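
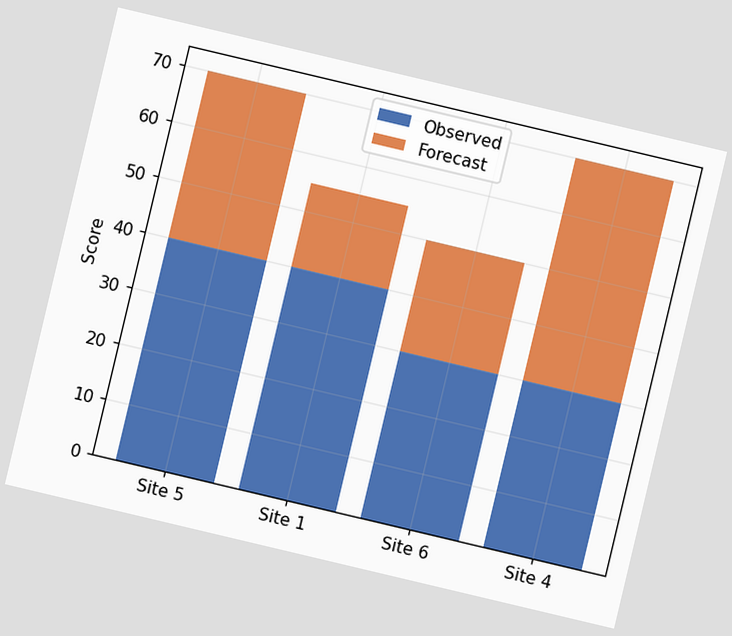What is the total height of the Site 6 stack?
50

The chart is tilted about 13° clockwise. The Site 6 stack's top reaches 50 on the y-axis.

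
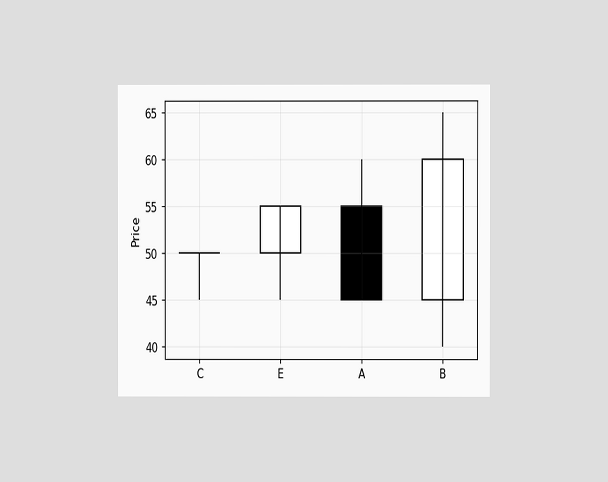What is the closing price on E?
The chart is viewed at a slight angle. The E candle closes at 55.

55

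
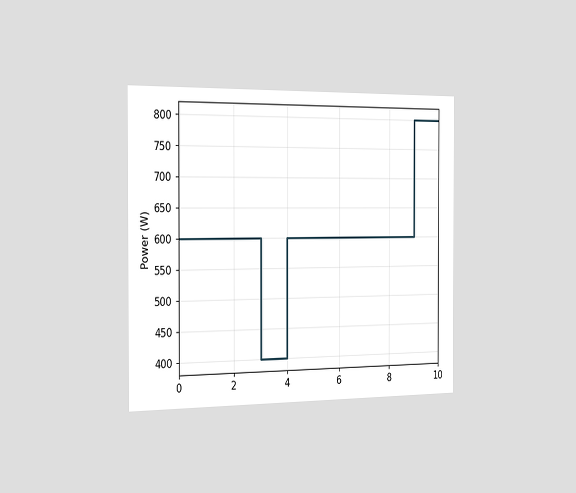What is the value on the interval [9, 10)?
800W

The chart is viewed slightly from the left. On [9, 10) the step sits at 800W.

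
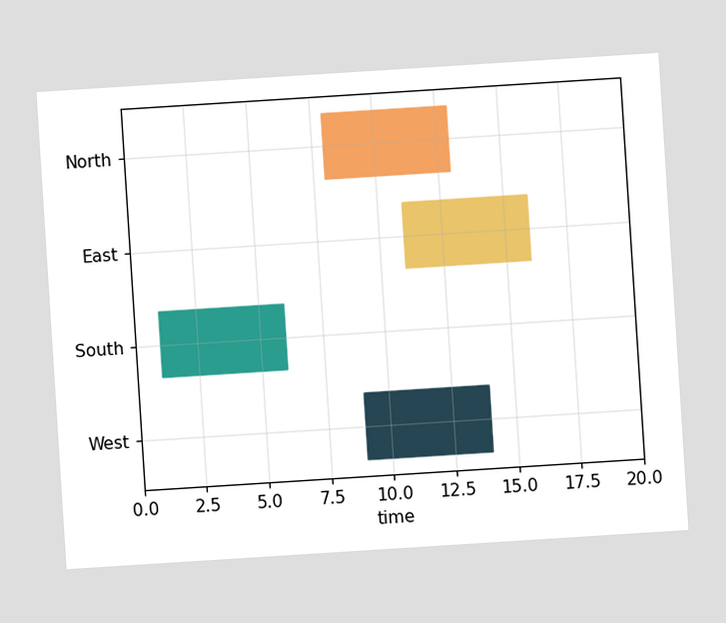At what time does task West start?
The chart is tilted about 4° counter-clockwise. The West bar begins at t=9.

9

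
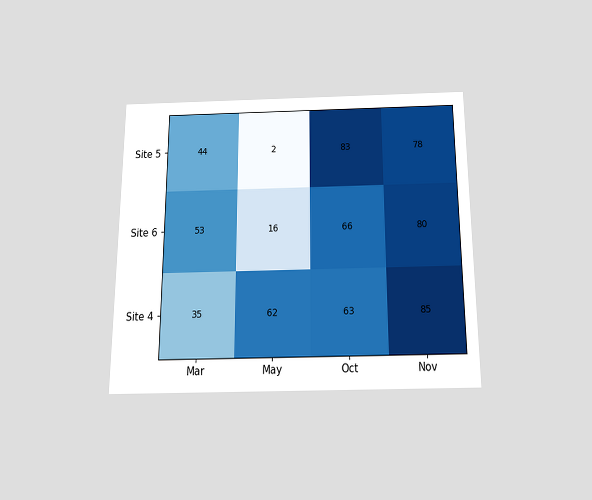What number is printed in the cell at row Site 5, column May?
2

The chart is viewed slightly from below. The (Site 5, May) cell reads 2.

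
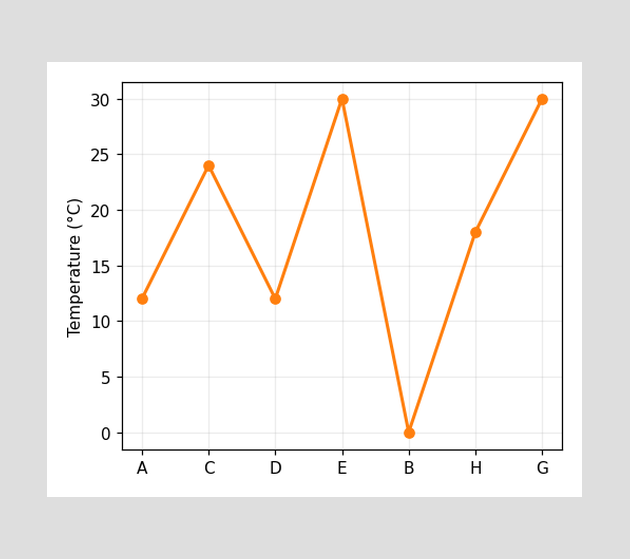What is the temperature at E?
At E, the line is at 30°C.

30°C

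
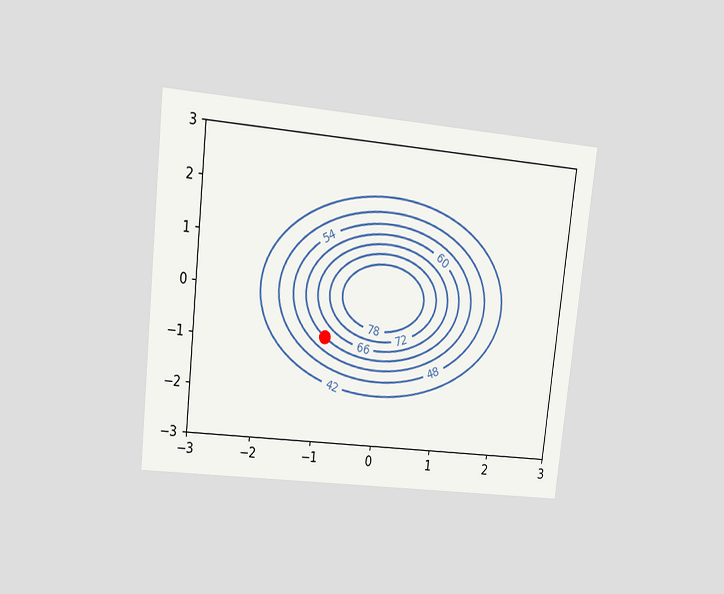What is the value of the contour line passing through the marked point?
60

The chart is tilted about 6° clockwise and viewed at a slight angle. The marked point sits on the contour labelled 60.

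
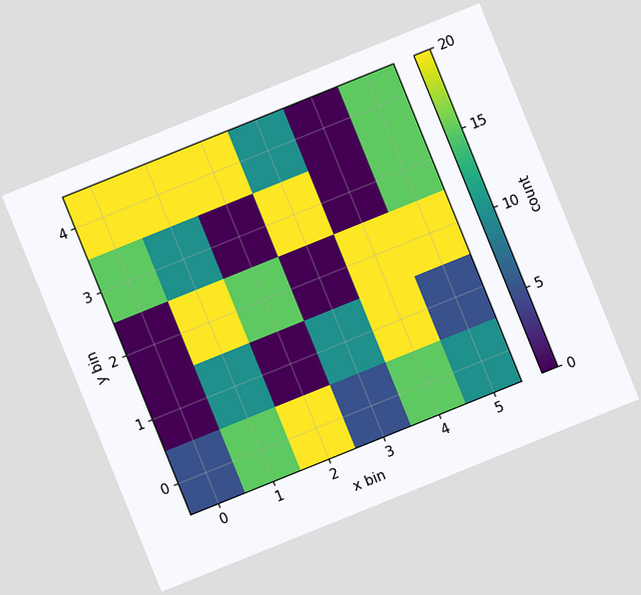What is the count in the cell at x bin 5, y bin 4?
The chart is tilted about 22° counter-clockwise. Matching the cell (5, 4) against the colorbar gives 15.

15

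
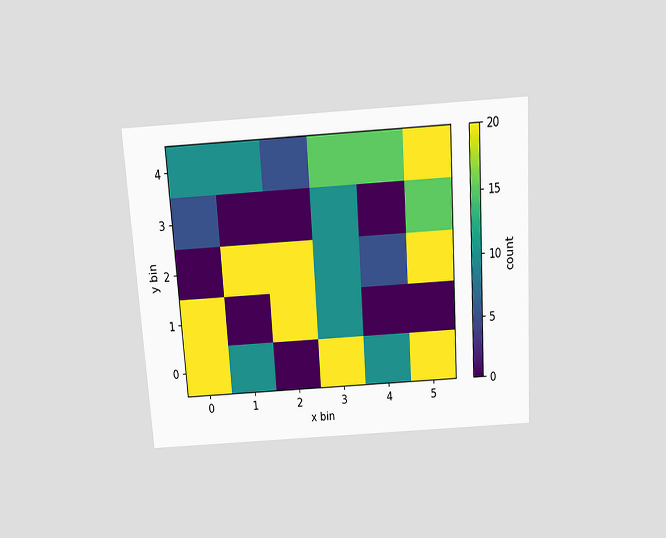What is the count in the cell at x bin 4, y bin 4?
The chart is tilted about 4° counter-clockwise and viewed slightly from above. Matching the cell (4, 4) against the colorbar gives 15.

15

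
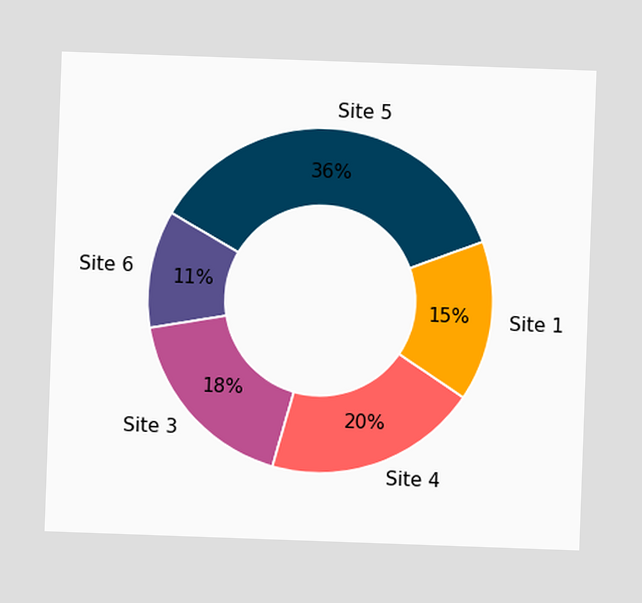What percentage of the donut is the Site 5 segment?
36%

The chart is tilted about 2° clockwise. The Site 5 segment takes up 36% of the ring.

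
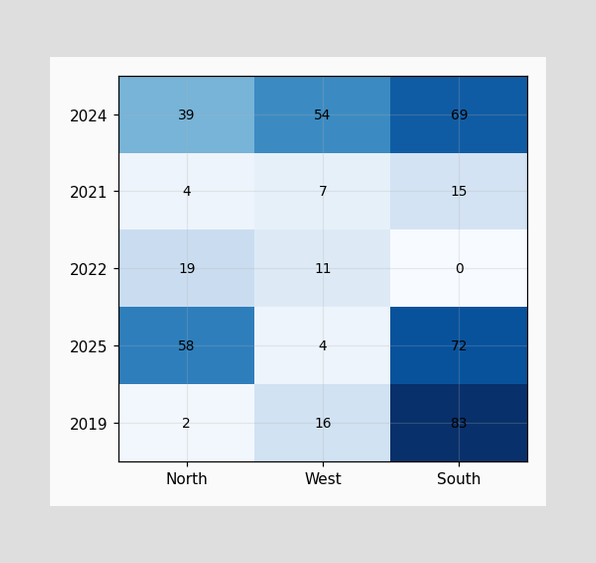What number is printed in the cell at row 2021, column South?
The (2021, South) cell reads 15.

15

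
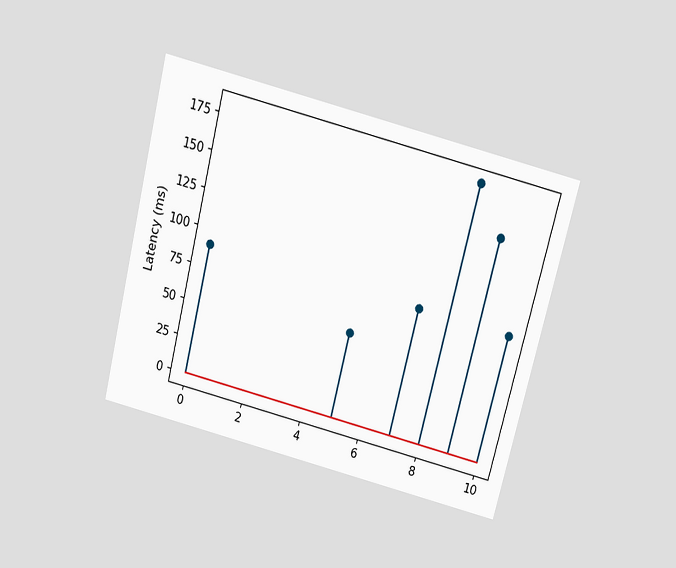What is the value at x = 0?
The chart is tilted about 14° clockwise and viewed slightly from above. The stem at x=0 reaches 90ms.

90ms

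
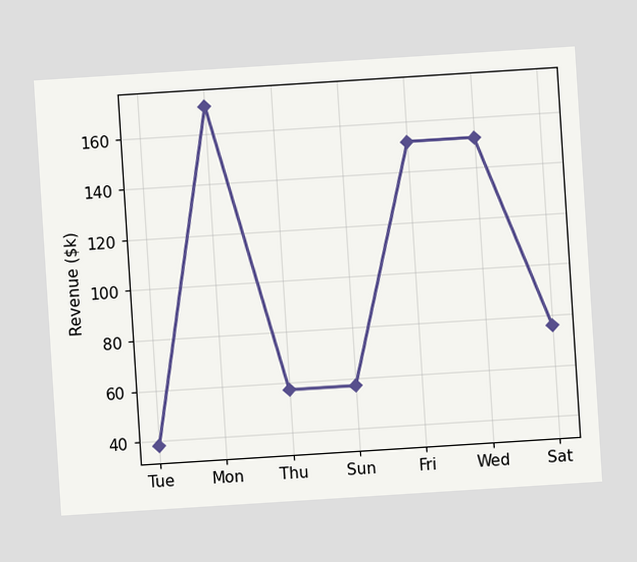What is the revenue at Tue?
$38k

The chart is tilted about 4° counter-clockwise. At Tue, the line is at $38k.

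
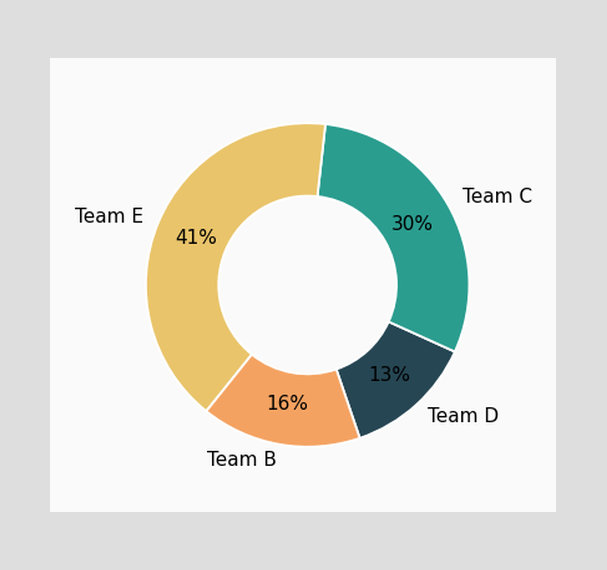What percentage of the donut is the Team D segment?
13%

The Team D segment takes up 13% of the ring.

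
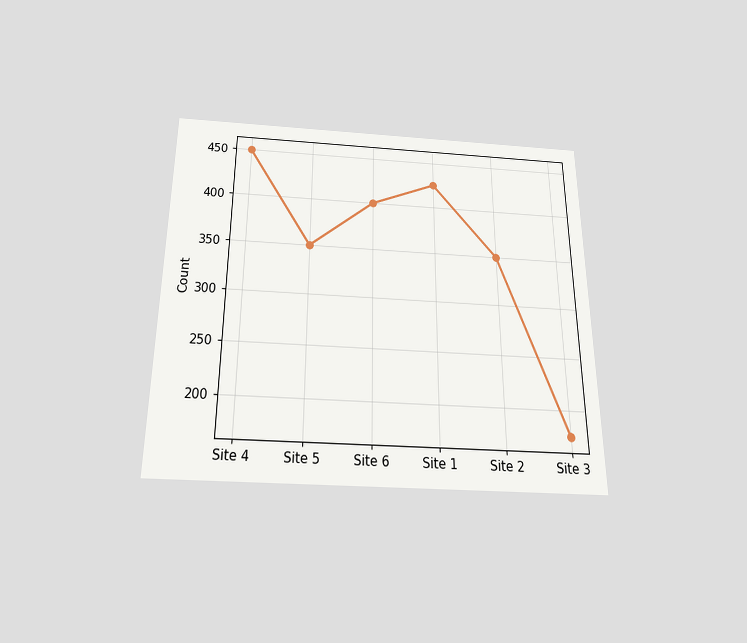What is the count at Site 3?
175

The chart is viewed slightly from below. At Site 3, the line is at 175.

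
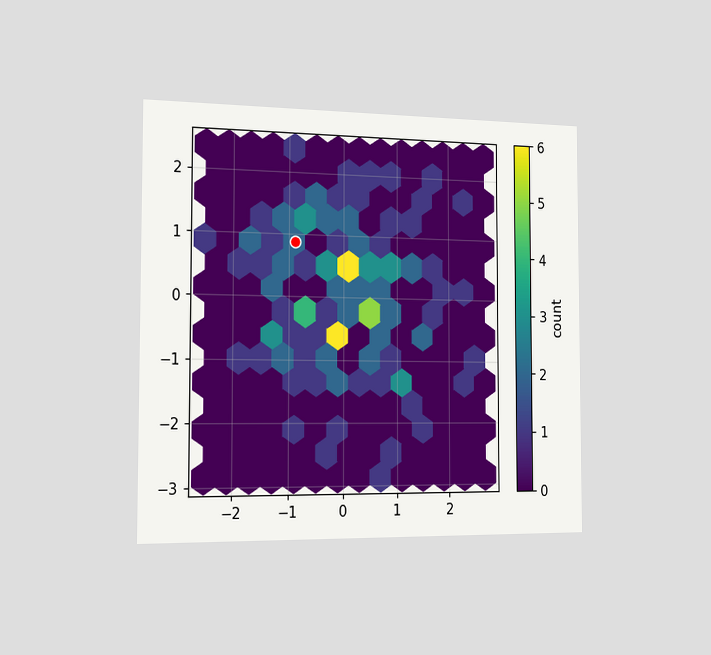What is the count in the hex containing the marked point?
The chart is viewed slightly from the left. The marked hex reads 2 on the colorbar.

2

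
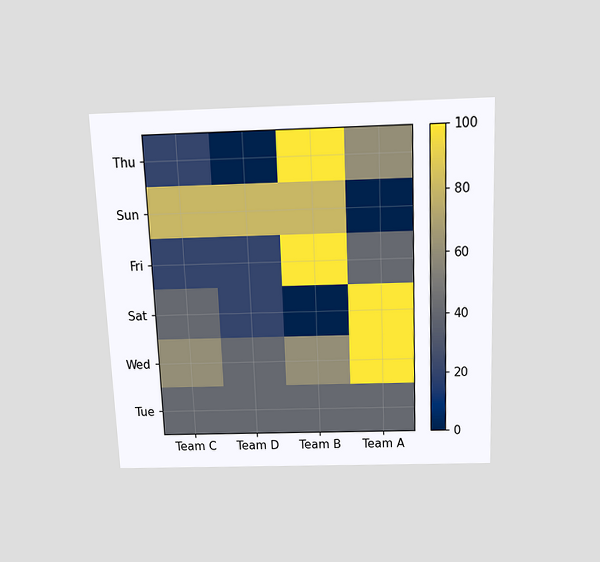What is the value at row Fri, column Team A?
The chart is tilted about 2° counter-clockwise and viewed slightly from above. Matching cell (Fri, Team A) against the colorbar gives 40.

40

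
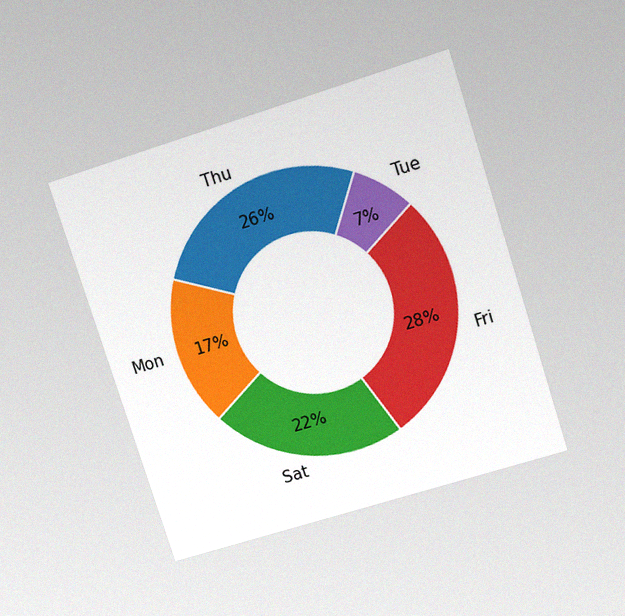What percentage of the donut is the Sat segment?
The chart is tilted about 18° counter-clockwise and viewed slightly from above, with some photo noise. The Sat segment takes up 22% of the ring.

22%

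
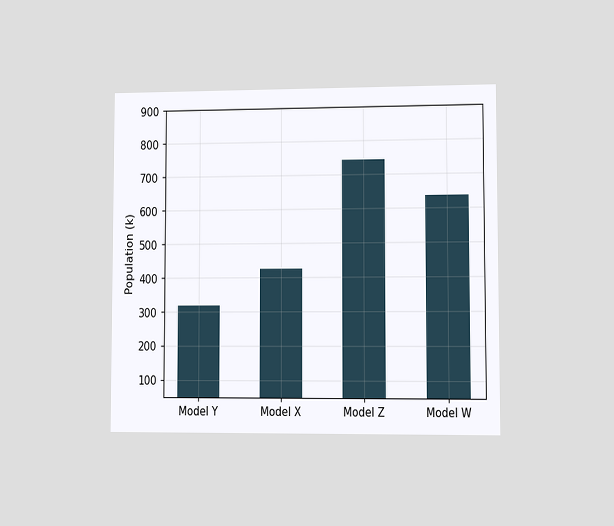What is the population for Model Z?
The chart is viewed at a slight angle. Reading along the chart's y-axis, the Model Z bar reaches 742k.

742k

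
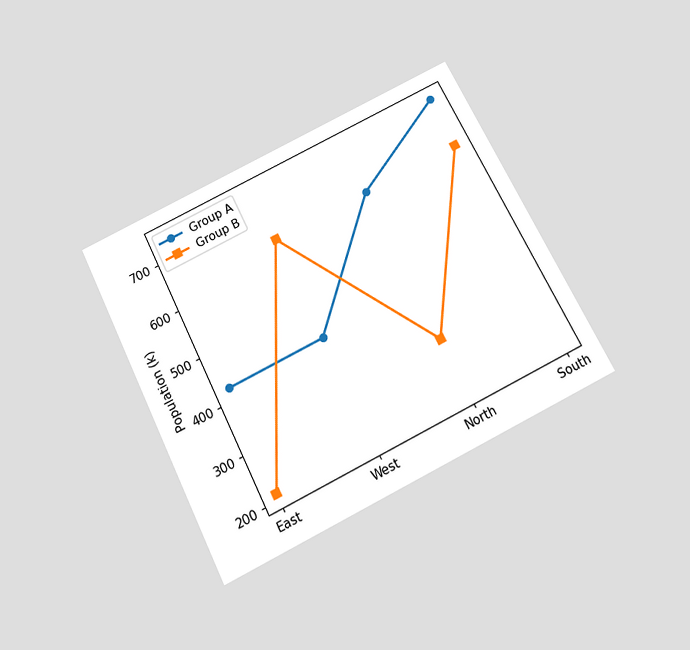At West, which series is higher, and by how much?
Group B, by 212k

The chart is tilted about 27° counter-clockwise and viewed slightly from below. At West, Group B sits above the other line by 212k.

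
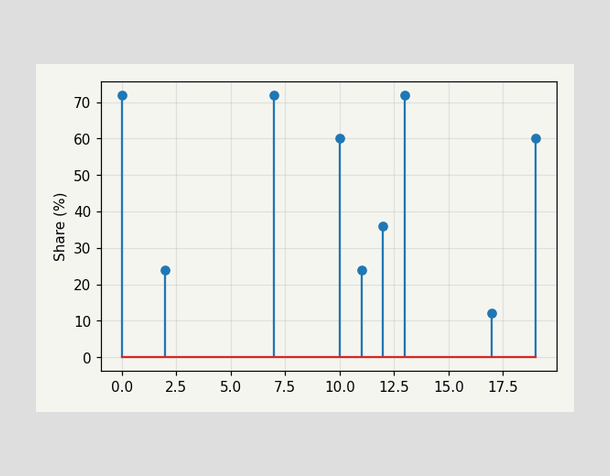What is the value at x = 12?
The stem at x=12 reaches 36%.

36%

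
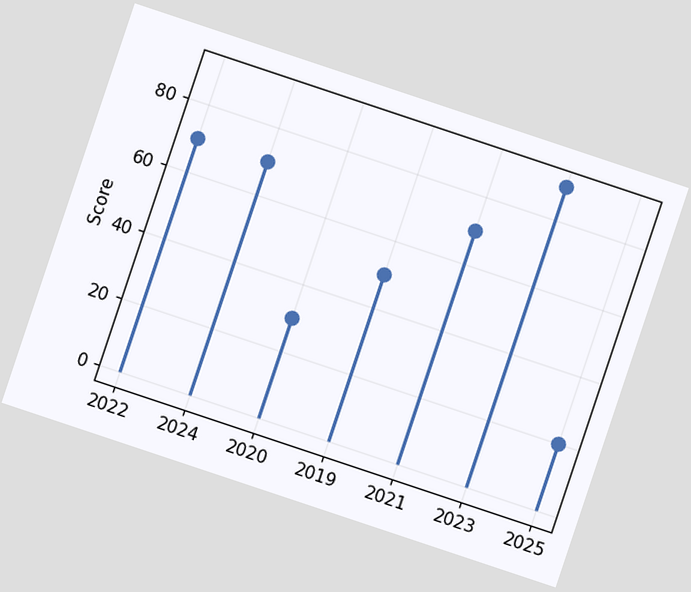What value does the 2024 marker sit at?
The chart is tilted about 18° clockwise. The 2024 marker sits at 70.

70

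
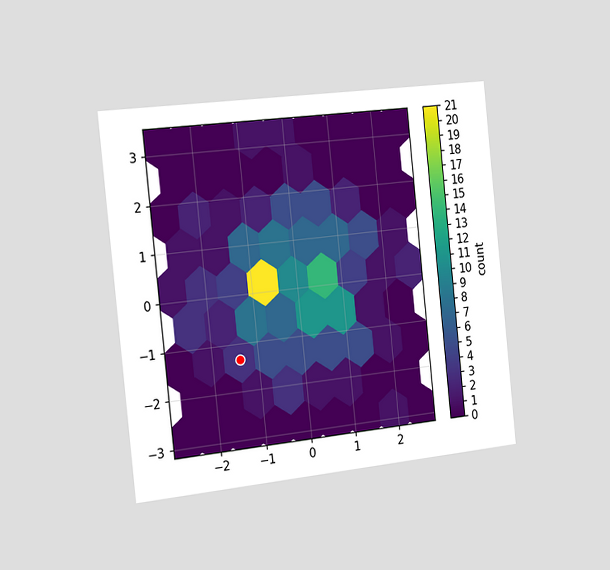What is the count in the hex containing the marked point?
The chart is tilted about 6° counter-clockwise and viewed slightly from the left. The marked hex reads 3 on the colorbar.

3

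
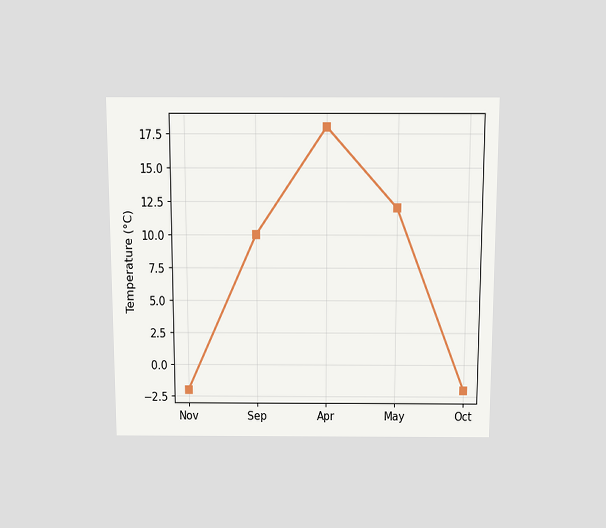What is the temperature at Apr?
The chart is viewed slightly from above. At Apr, the line is at 18°C.

18°C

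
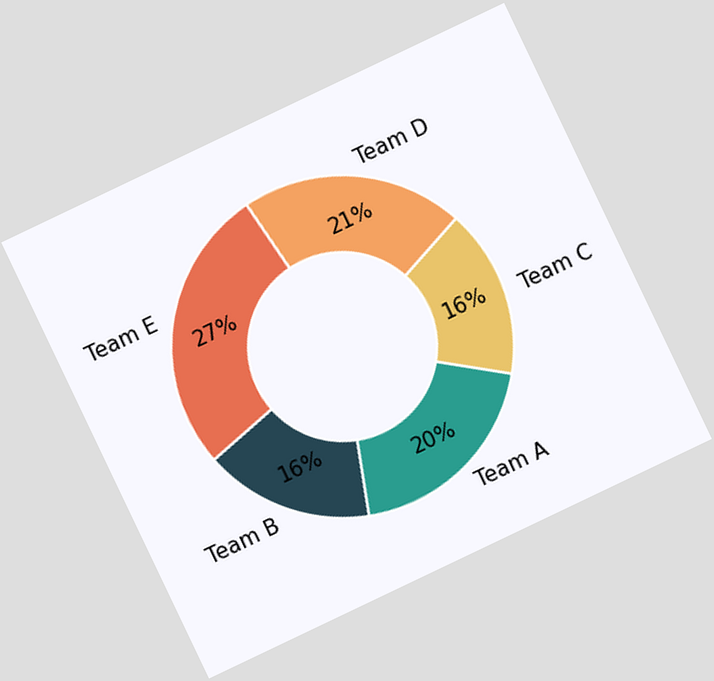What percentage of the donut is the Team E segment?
27%

The chart is tilted about 25° counter-clockwise. The Team E segment takes up 27% of the ring.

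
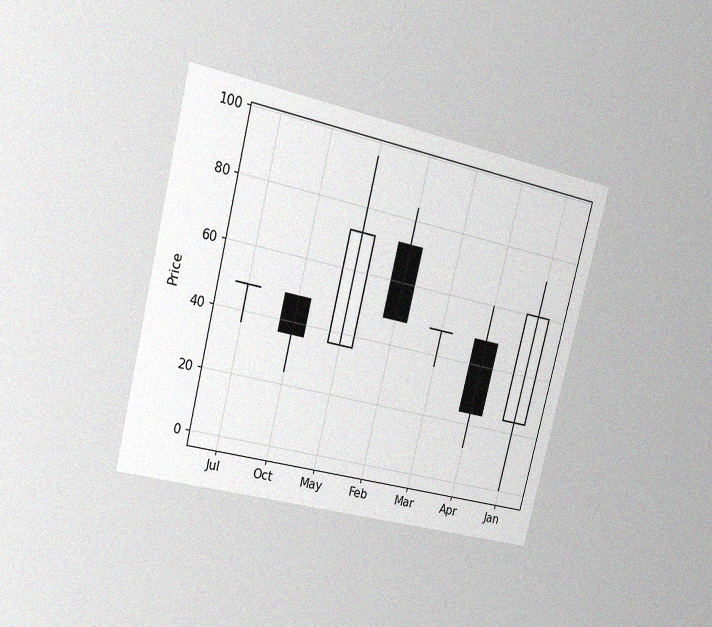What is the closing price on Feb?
The chart is tilted about 14° clockwise and viewed at a slight angle, with some photo noise. The Feb candle closes at 48.

48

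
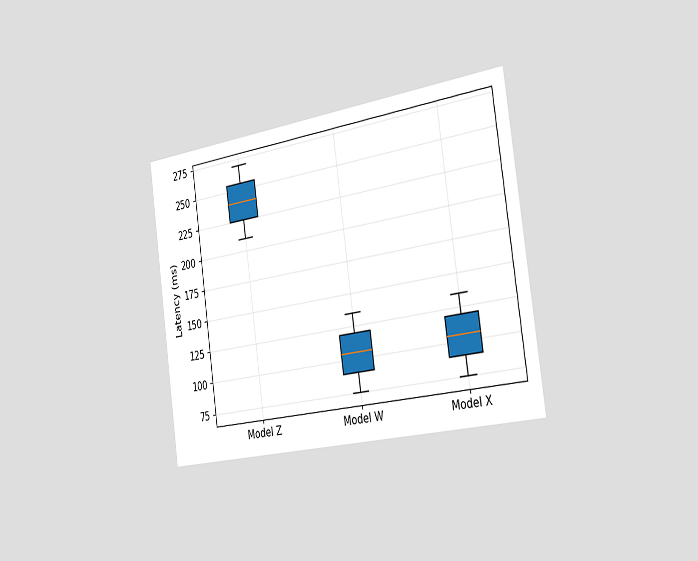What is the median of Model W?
105ms

The chart is tilted about 8° counter-clockwise and viewed slightly from the right. The median line in the Model W box sits at 105ms.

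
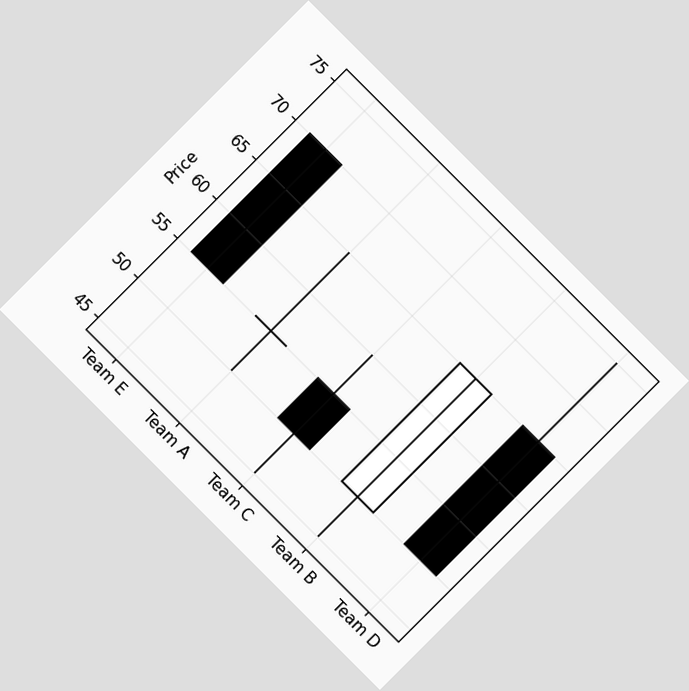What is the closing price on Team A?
The chart is tilted about 45° clockwise. The Team A candle closes at 55.

55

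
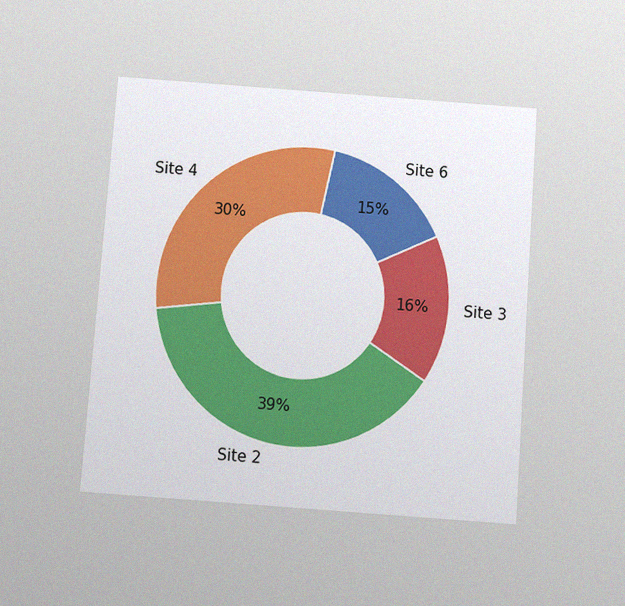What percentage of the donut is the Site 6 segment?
15%

The chart is tilted about 4° clockwise and viewed slightly from below, with some photo noise. The Site 6 segment takes up 15% of the ring.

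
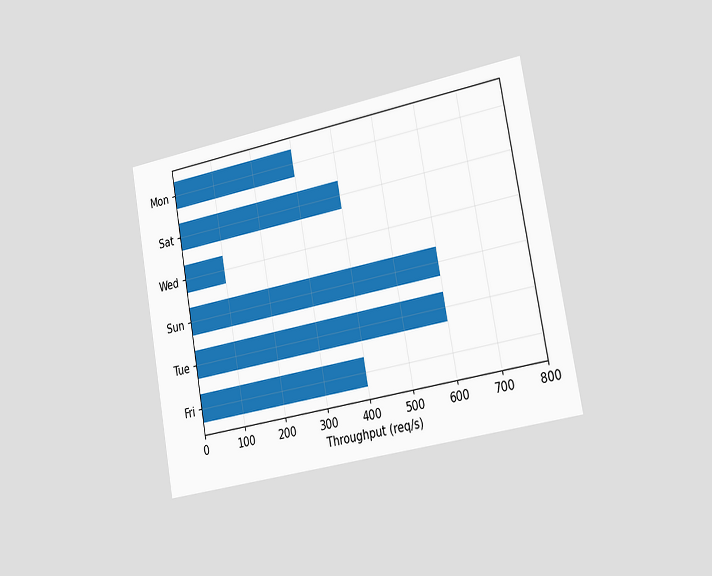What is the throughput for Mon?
300req/s

The chart is tilted about 10° counter-clockwise and viewed slightly from the right. Reading along the chart's x-axis, the Mon bar reaches 300req/s.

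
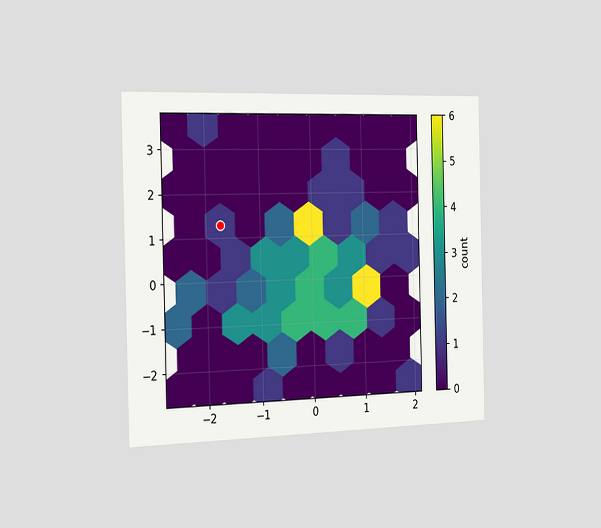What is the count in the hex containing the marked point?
1

The chart is viewed slightly from the left. The marked hex reads 1 on the colorbar.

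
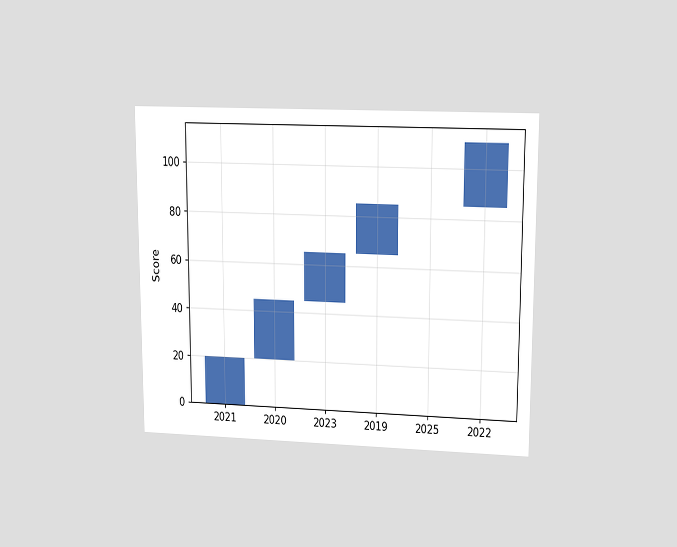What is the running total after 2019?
85

The chart is viewed at a slight angle. After 2019 the running total reaches 85.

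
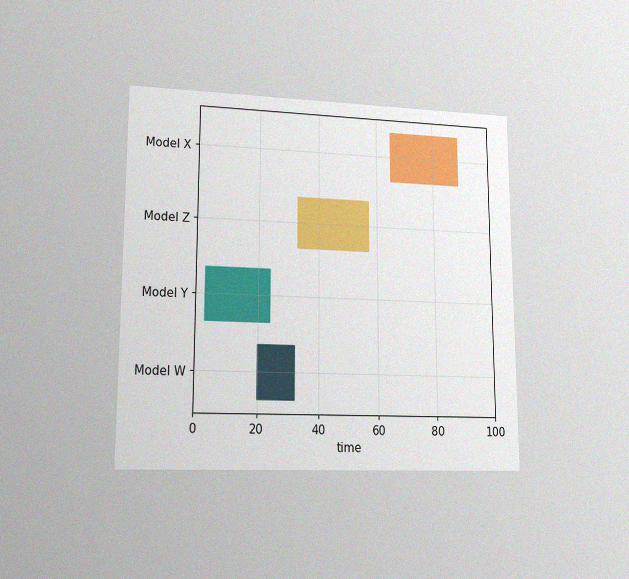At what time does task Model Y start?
The chart is viewed at a slight angle, with some photo noise. The Model Y bar begins at t=3.

3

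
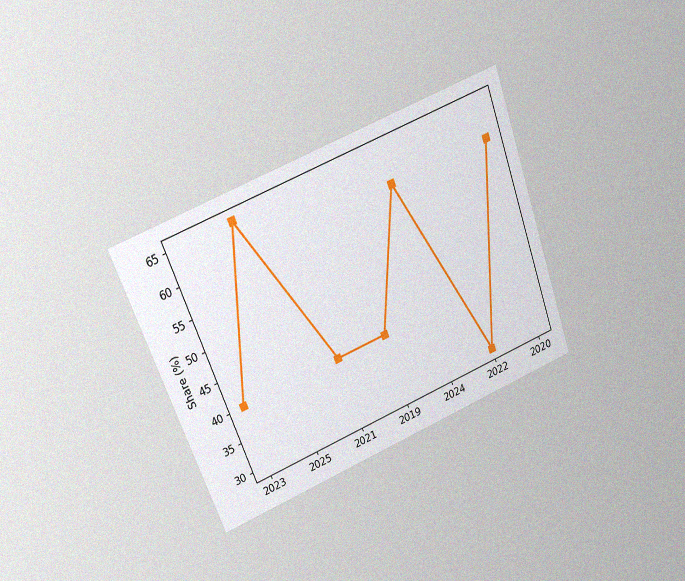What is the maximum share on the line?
65%

The chart is tilted about 21° counter-clockwise and viewed at a slight angle, with some photo noise. The highest point is at 2025, and reading across to the y-axis gives 65%.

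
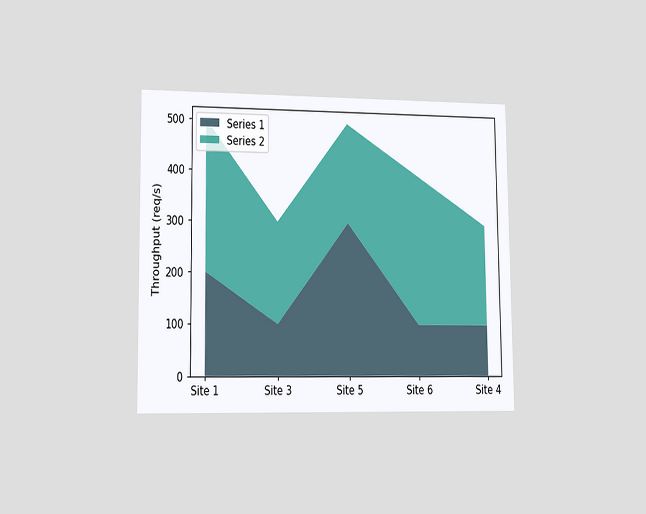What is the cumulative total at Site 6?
400req/s

The chart is viewed slightly from the left. The stacked total at Site 6 reaches 400req/s.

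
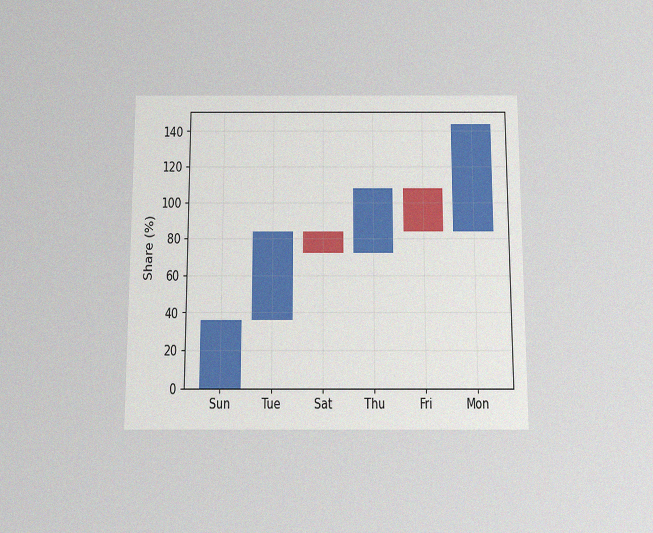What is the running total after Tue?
84%

The chart is viewed slightly from below, with some photo noise. After Tue the running total reaches 84%.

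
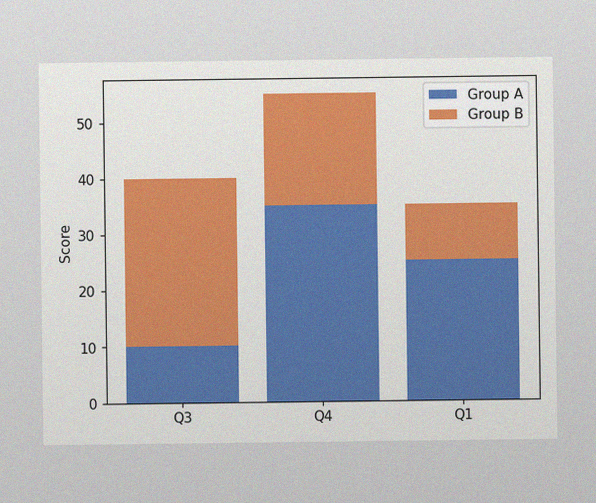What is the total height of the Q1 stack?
35

The image has some photo noise and uneven lighting. The Q1 stack's top reaches 35 on the y-axis.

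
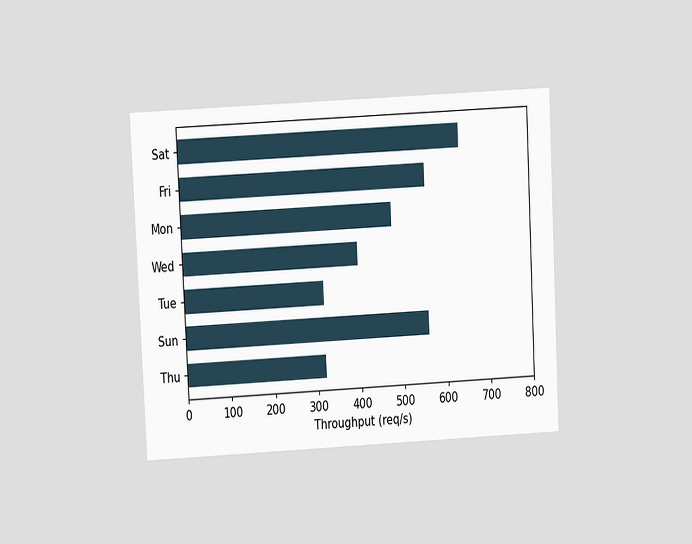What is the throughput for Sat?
The chart is tilted about 3° counter-clockwise and viewed at a slight angle. Reading along the chart's x-axis, the Sat bar reaches 640req/s.

640req/s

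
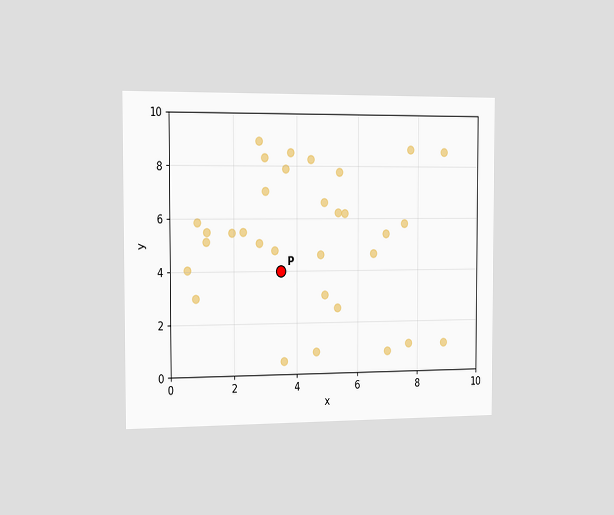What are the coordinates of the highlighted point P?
The chart is viewed slightly from the left. Following the gridlines from P to each axis, P sits at (3.5, 4).

(3.5, 4)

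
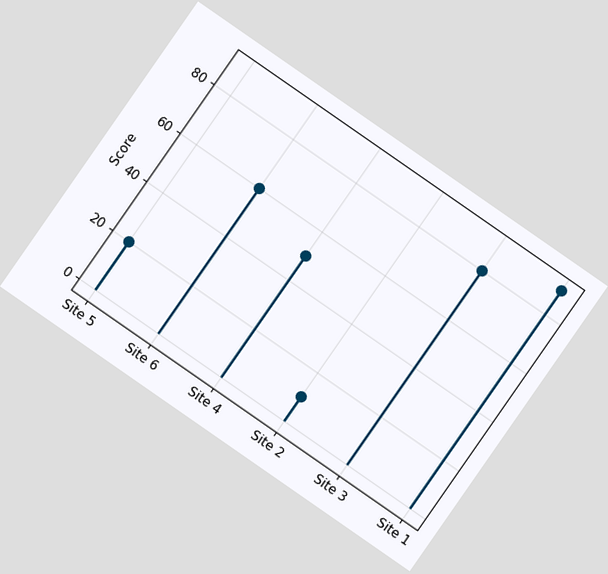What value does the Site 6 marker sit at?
The chart is tilted about 35° clockwise. The Site 6 marker sits at 60.

60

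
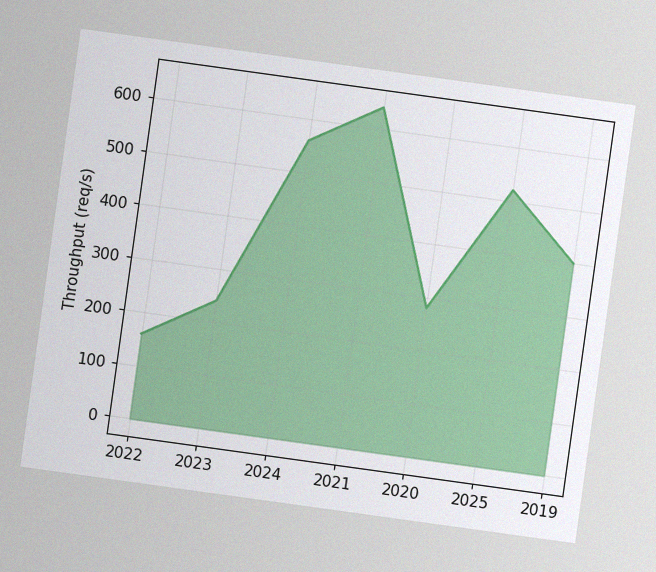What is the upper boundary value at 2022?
160req/s

The chart is tilted about 8° clockwise, with some photo noise. At 2022 the upper boundary is at 160req/s.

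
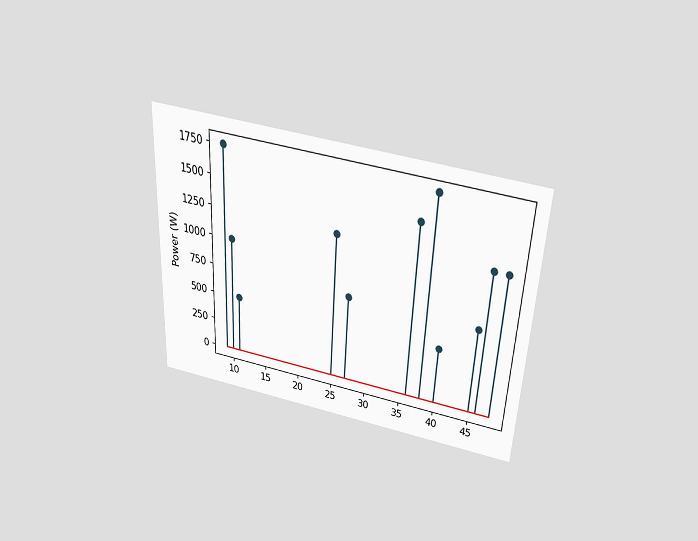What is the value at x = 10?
The chart is tilted about 3° clockwise and viewed slightly from above. The stem at x=10 reaches 1000W.

1000W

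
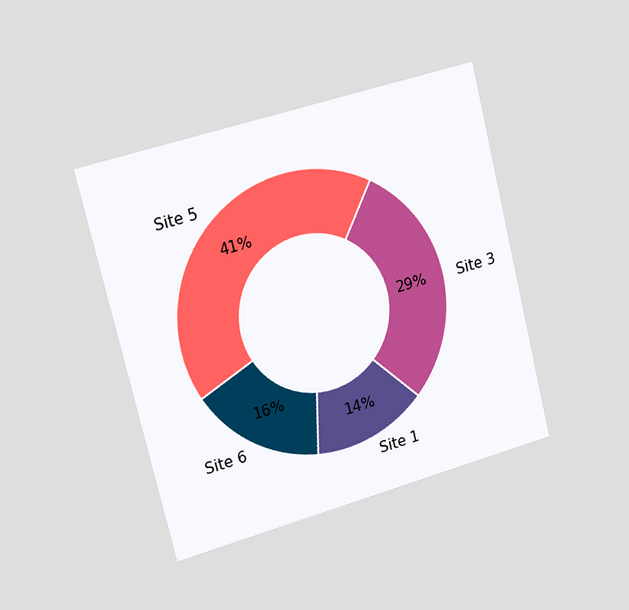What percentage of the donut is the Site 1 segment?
14%

The chart is tilted about 14° counter-clockwise and viewed slightly from the left. The Site 1 segment takes up 14% of the ring.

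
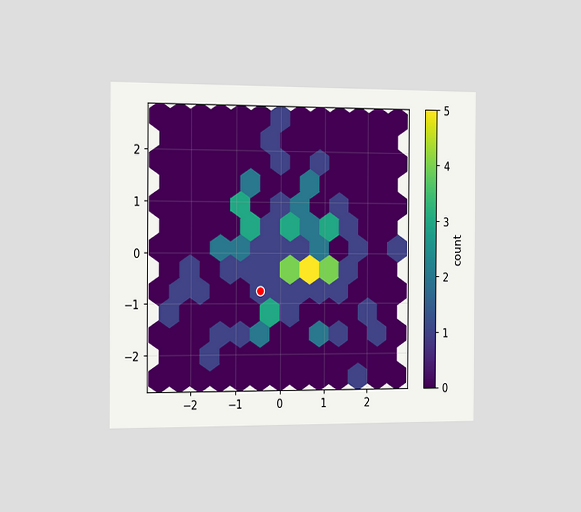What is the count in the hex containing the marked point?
The chart is viewed slightly from the left. The marked hex reads 1 on the colorbar.

1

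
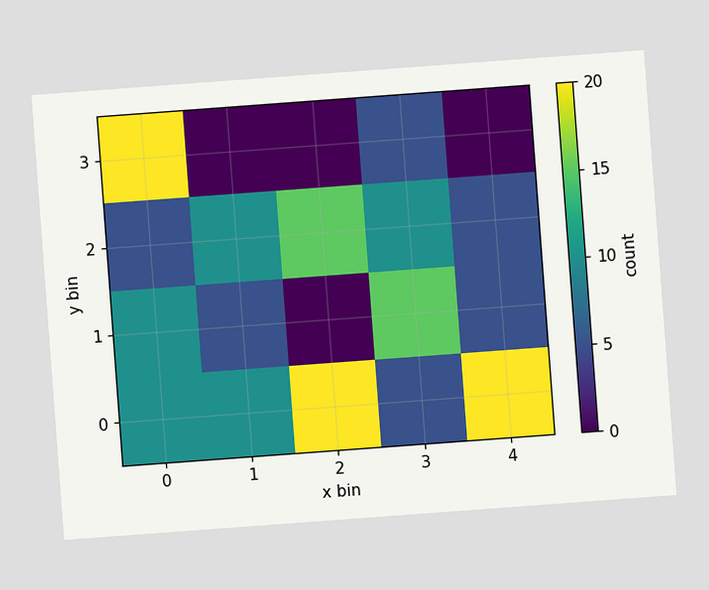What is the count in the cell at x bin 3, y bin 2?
The chart is tilted about 4° counter-clockwise. Matching the cell (3, 2) against the colorbar gives 10.

10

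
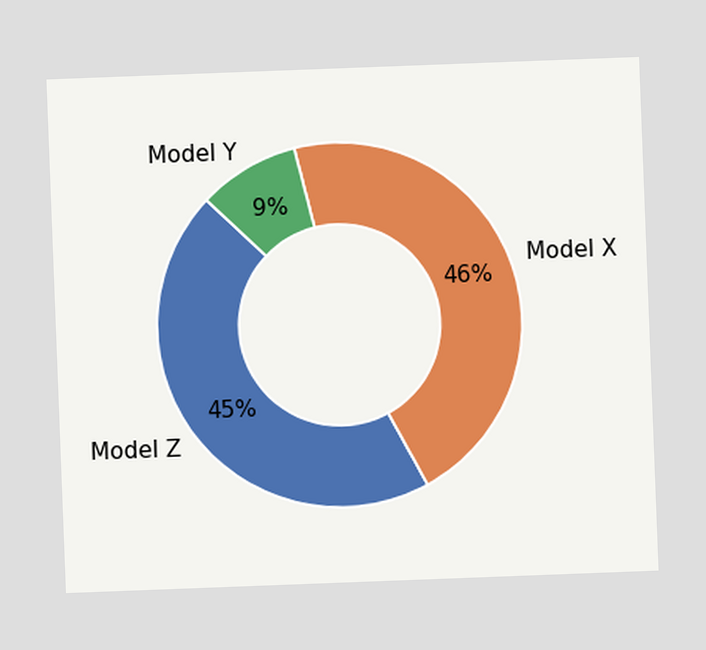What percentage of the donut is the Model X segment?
The chart is tilted about 2° counter-clockwise. The Model X segment takes up 46% of the ring.

46%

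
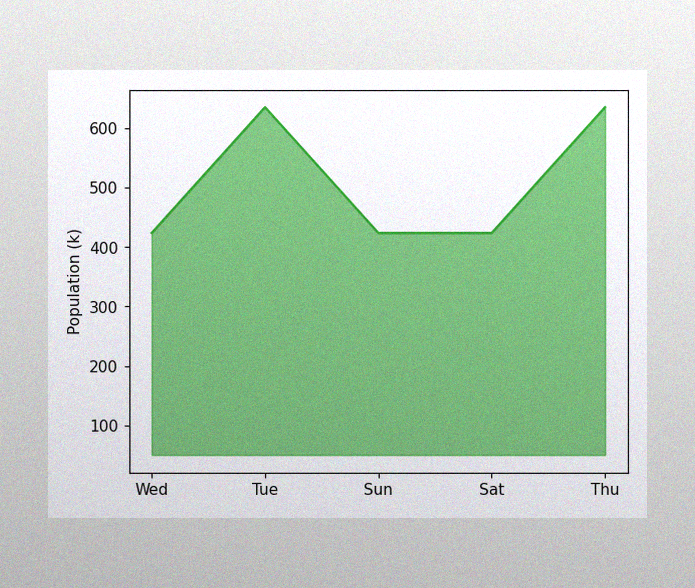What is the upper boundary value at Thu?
The image has some photo noise and uneven lighting. At Thu the upper boundary is at 636k.

636k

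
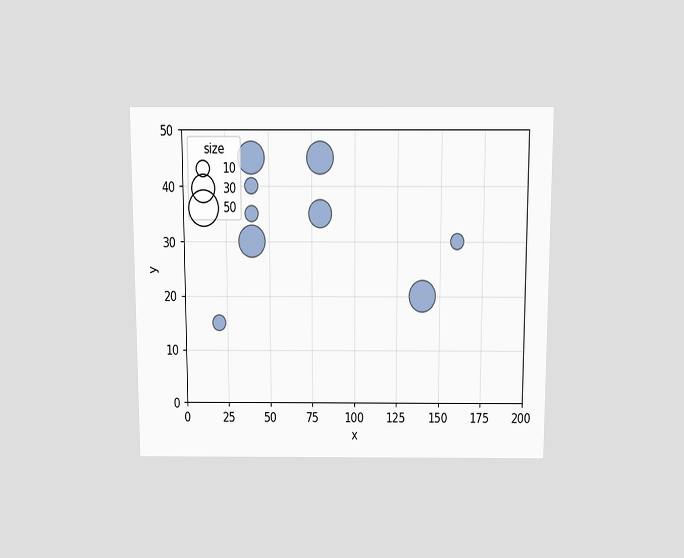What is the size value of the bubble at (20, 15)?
10

The chart is viewed slightly from above. Matching the bubble at (20, 15) against the size legend gives 10.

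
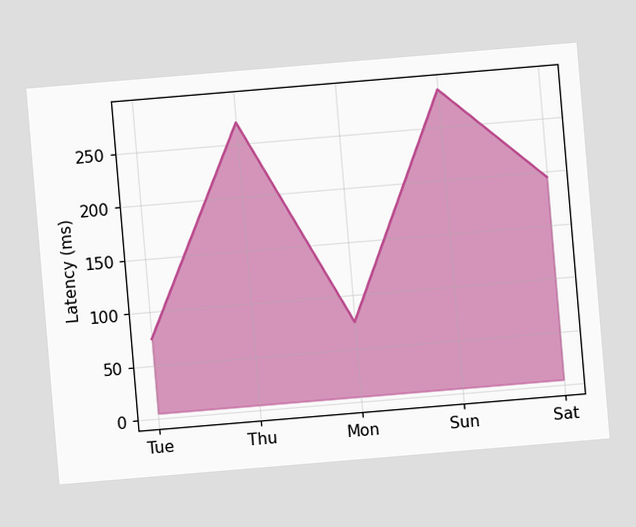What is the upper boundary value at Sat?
The chart is tilted about 5° counter-clockwise. At Sat the upper boundary is at 195ms.

195ms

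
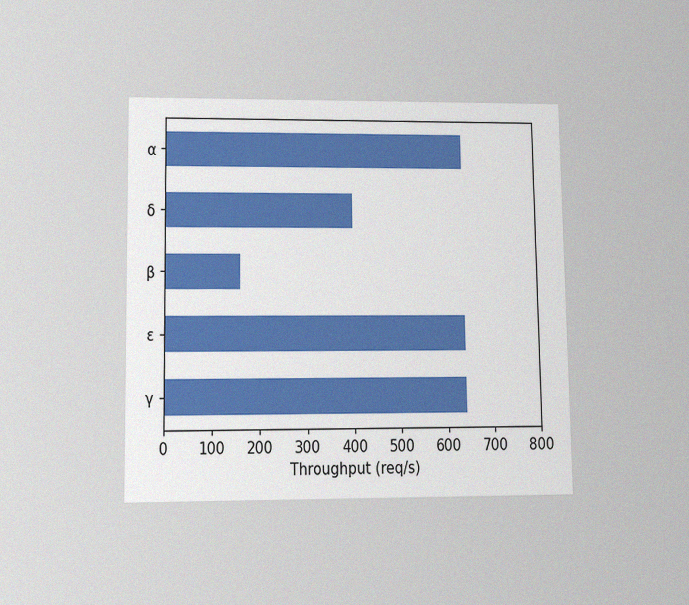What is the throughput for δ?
400req/s

The chart is viewed at a slight angle, with some photo noise. Reading along the chart's x-axis, the δ bar reaches 400req/s.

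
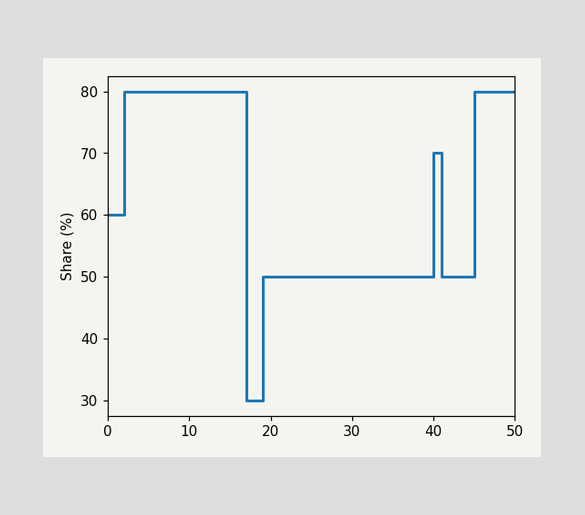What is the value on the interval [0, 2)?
60%

On [0, 2) the step sits at 60%.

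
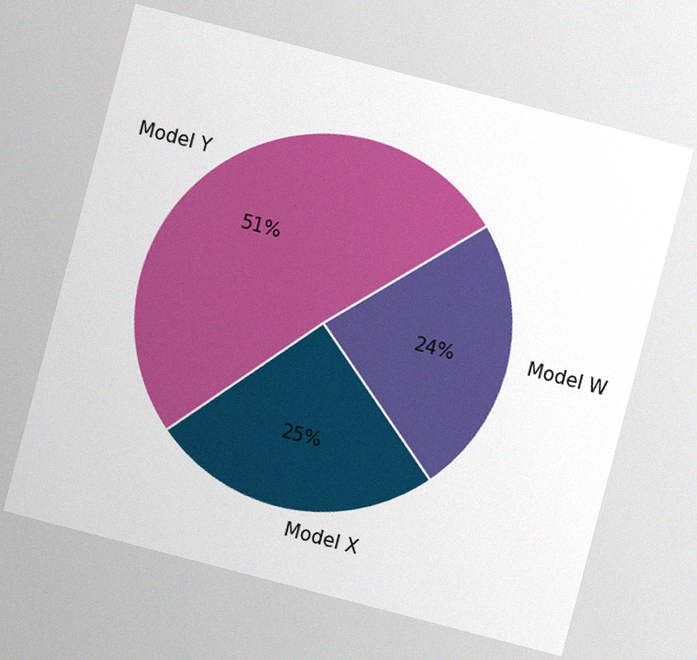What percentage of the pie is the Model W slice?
24%

The chart is tilted about 15° clockwise, with some photo noise. The Model W slice takes up 24% of the pie.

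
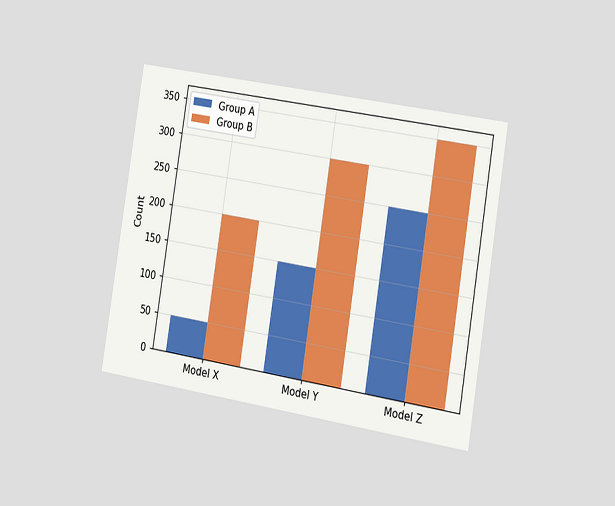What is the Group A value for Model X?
The chart is tilted about 9° clockwise and viewed slightly from the right. The Group A bar at Model X reaches 50 on the y-axis.

50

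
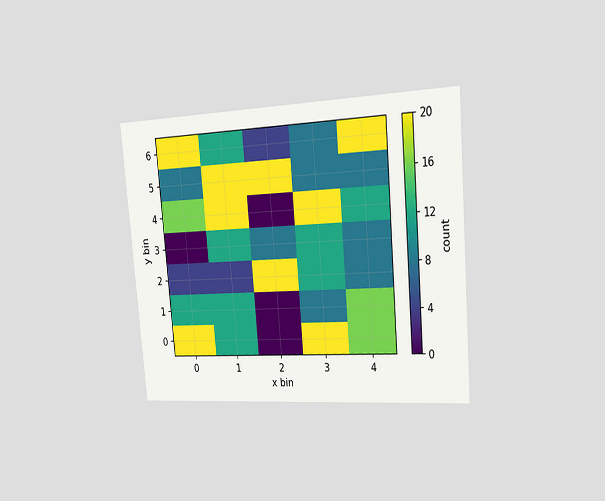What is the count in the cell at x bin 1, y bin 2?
4

The chart is tilted about 5° counter-clockwise and viewed slightly from the right. Matching the cell (1, 2) against the colorbar gives 4.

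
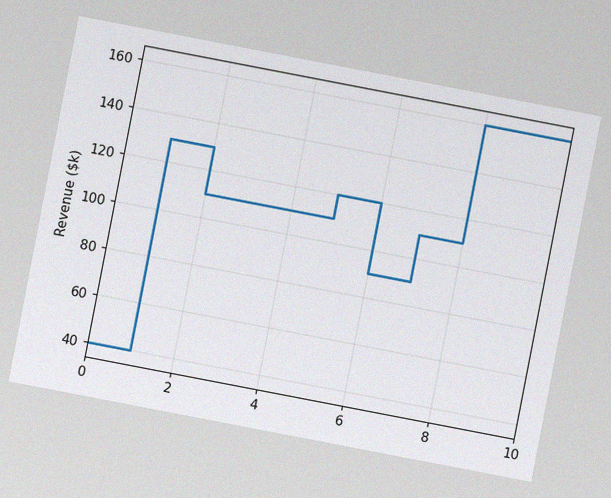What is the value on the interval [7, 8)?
$110k

The chart is tilted about 11° clockwise, with some photo noise. On [7, 8) the step sits at $110k.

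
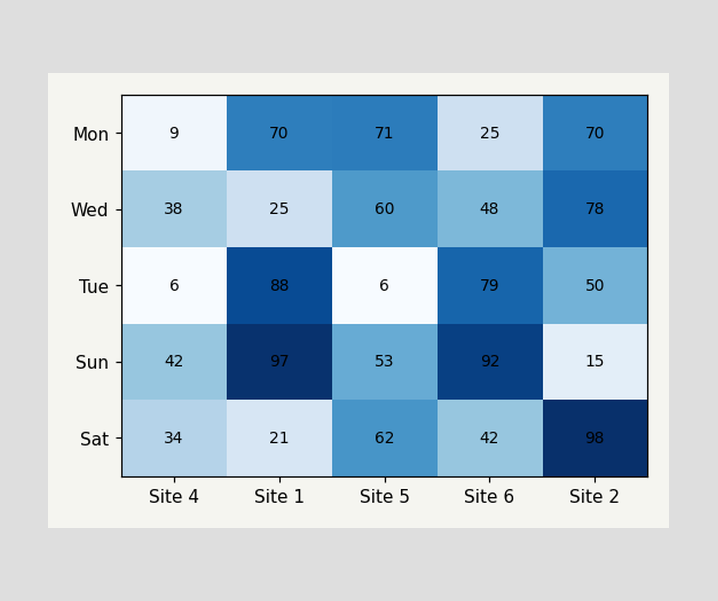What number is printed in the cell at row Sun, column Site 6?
92

The (Sun, Site 6) cell reads 92.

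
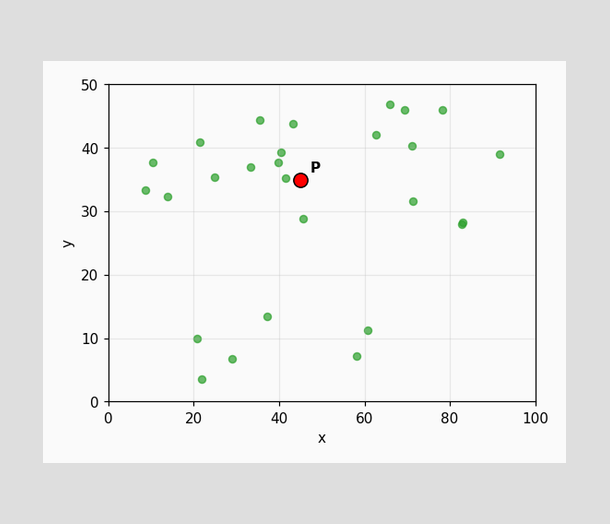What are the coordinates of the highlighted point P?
(45, 35)

Following the gridlines from P to each axis, P sits at (45, 35).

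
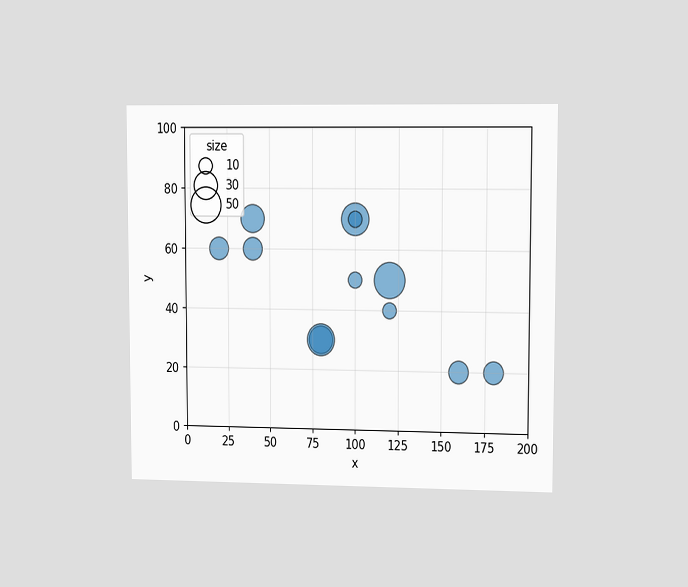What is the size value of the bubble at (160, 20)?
20

The chart is viewed slightly from the right. Matching the bubble at (160, 20) against the size legend gives 20.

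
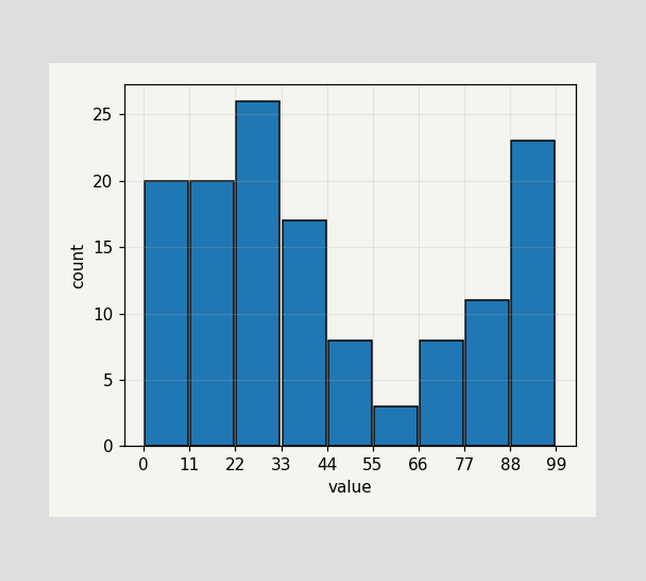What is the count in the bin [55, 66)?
3

The [55, 66) bin has height 3.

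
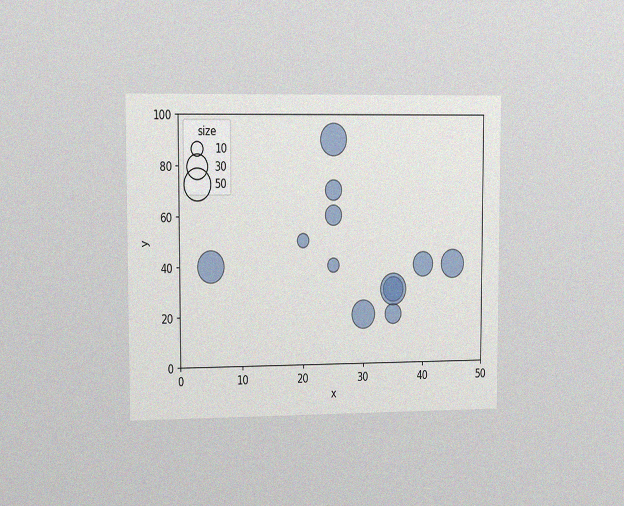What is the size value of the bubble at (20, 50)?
10

The chart is viewed slightly from the left, with some photo noise. Matching the bubble at (20, 50) against the size legend gives 10.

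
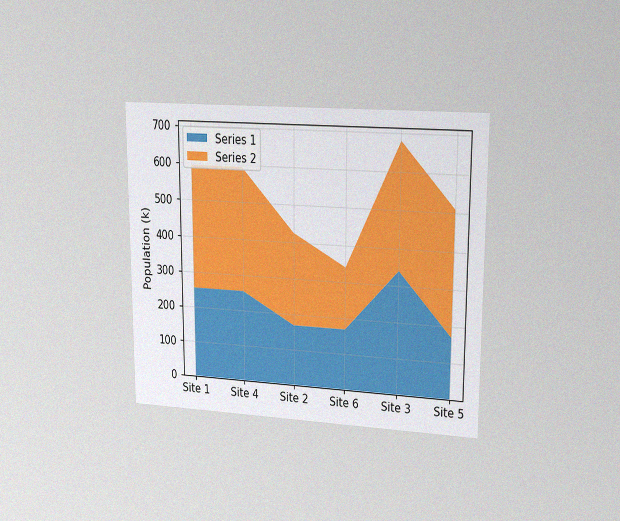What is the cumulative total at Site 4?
The chart is viewed at a slight angle, with some photo noise. The stacked total at Site 4 reaches 595k.

595k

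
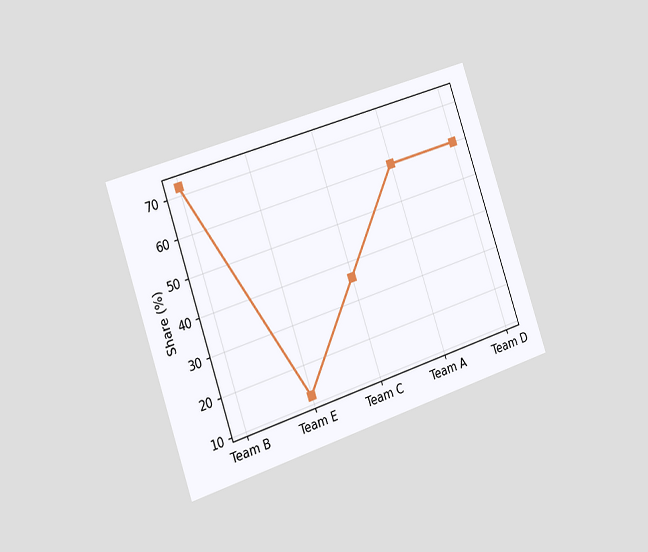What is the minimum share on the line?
12%

The chart is tilted about 19° counter-clockwise and viewed slightly from the left. The lowest point is at Team E, and reading across to the y-axis gives 12%.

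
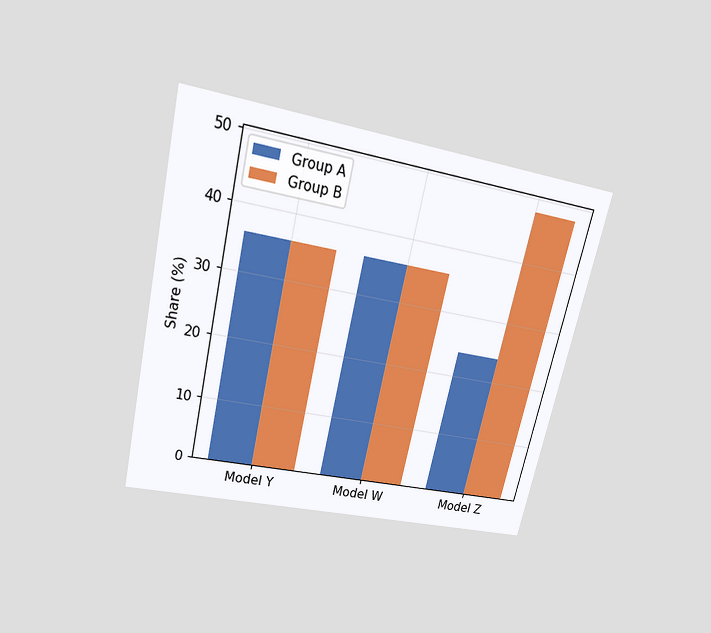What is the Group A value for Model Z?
The chart is tilted about 13° clockwise and viewed slightly from above. The Group A bar at Model Z reaches 24% on the y-axis.

24%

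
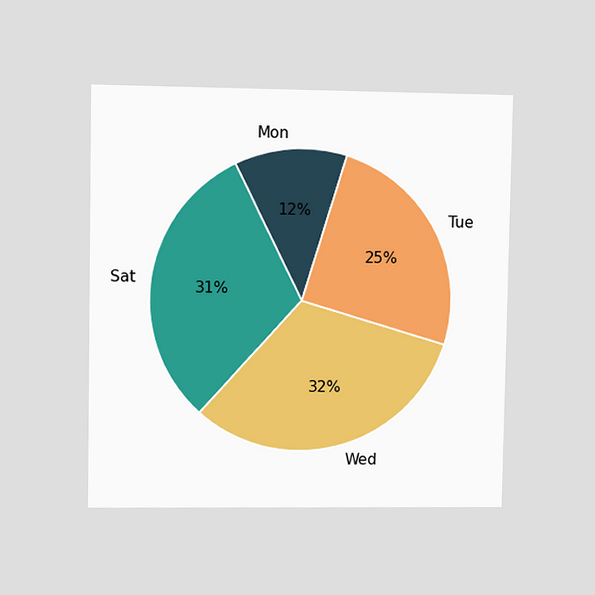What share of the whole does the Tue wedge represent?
The chart is viewed at a slight angle. The Tue slice takes up 25% of the pie.

25%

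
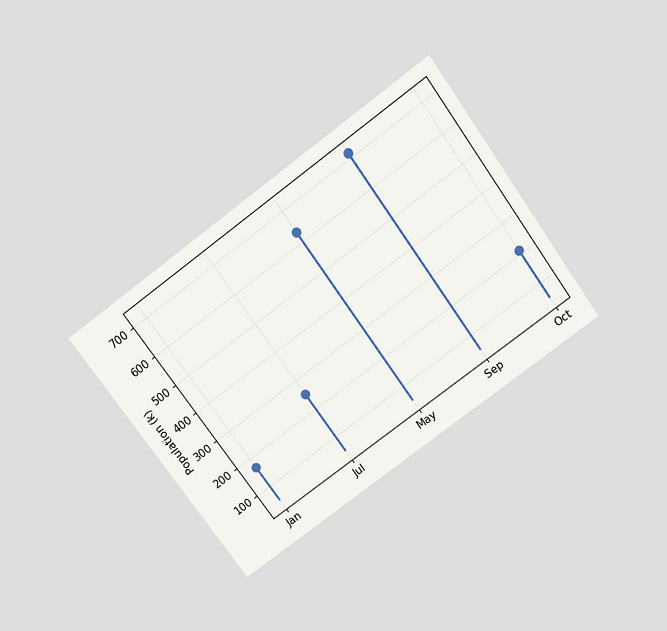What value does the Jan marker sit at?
The chart is tilted about 36° counter-clockwise and viewed slightly from above. The Jan marker sits at 168k.

168k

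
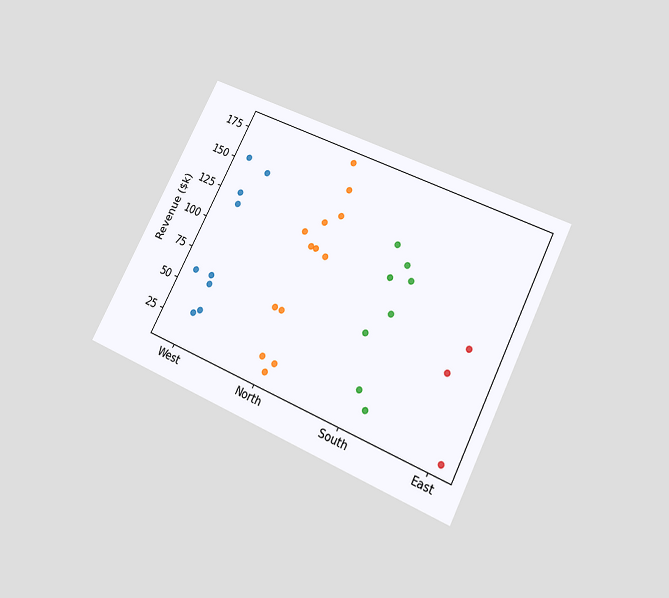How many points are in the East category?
3

The chart is tilted about 27° clockwise and viewed slightly from below. Counting the markers in the East column gives 3.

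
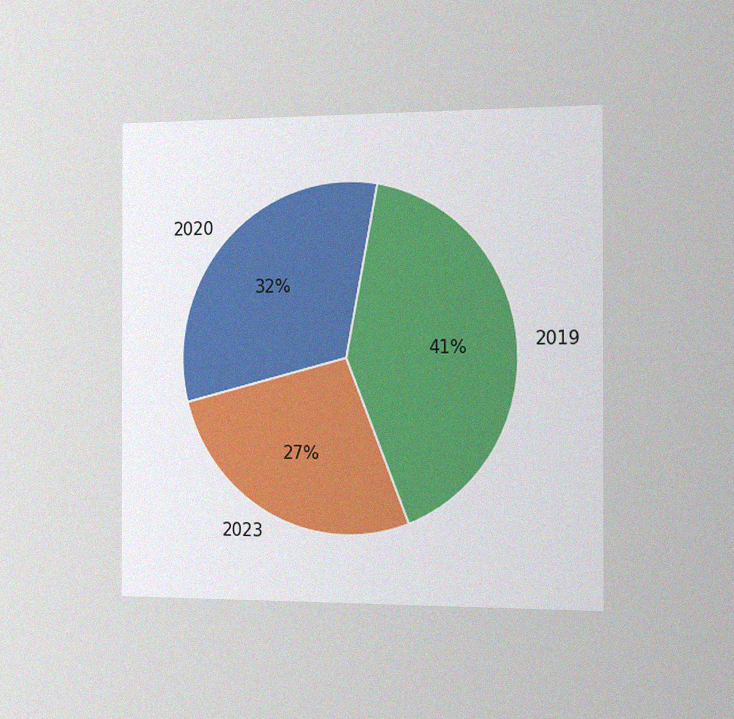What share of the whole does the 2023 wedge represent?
27%

The chart is viewed slightly from the right, with some photo noise. The 2023 slice takes up 27% of the pie.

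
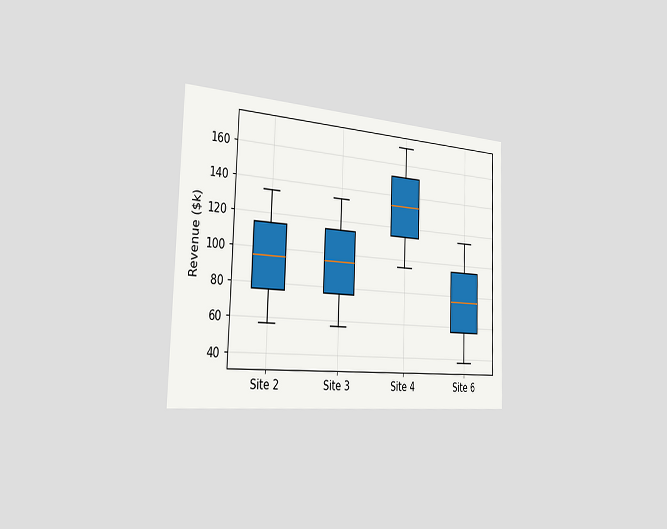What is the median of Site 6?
The chart is viewed slightly from the left. The median line in the Site 6 box sits at $76k.

$76k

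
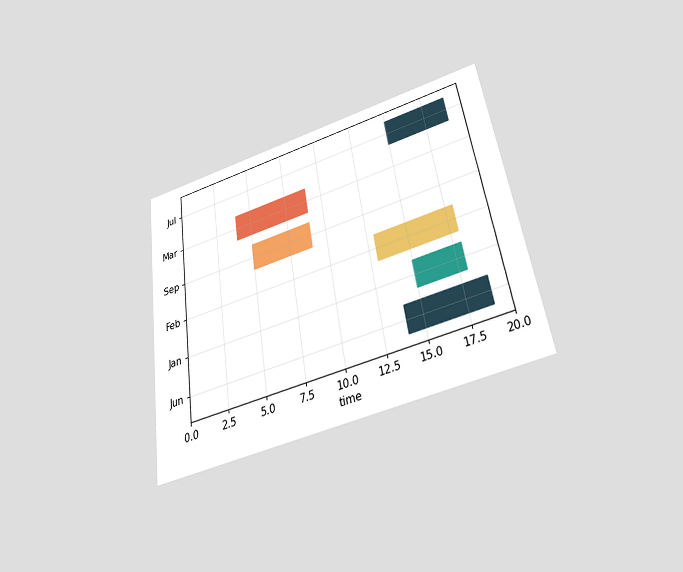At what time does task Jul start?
15

The chart is tilted about 9° counter-clockwise and viewed slightly from below. The Jul bar begins at t=15.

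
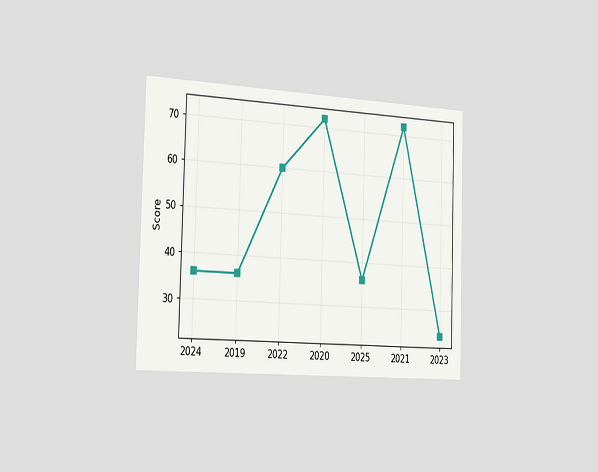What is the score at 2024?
The chart is viewed slightly from the left. At 2024, the line is at 36.

36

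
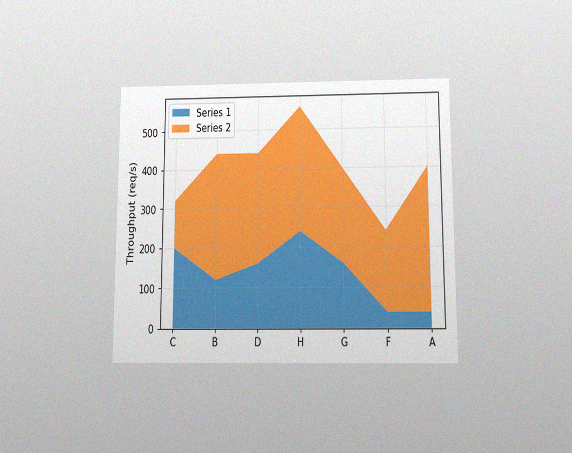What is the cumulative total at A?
400req/s

The chart is viewed slightly from below, with some photo noise. The stacked total at A reaches 400req/s.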